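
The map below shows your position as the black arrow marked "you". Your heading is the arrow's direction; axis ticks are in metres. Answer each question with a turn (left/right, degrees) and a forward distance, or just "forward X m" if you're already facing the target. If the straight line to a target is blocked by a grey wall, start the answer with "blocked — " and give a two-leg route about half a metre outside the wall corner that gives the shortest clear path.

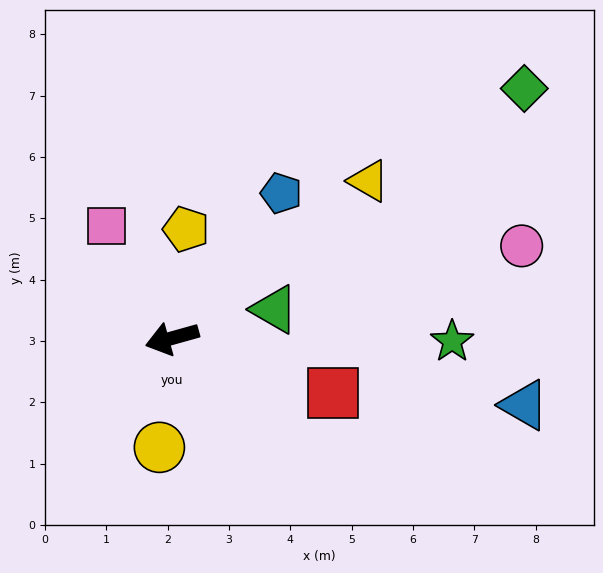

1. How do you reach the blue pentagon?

turn right 143°, forward 3.0 m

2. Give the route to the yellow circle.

turn left 68°, forward 1.8 m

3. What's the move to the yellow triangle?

turn right 157°, forward 4.1 m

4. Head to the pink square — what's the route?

turn right 75°, forward 2.1 m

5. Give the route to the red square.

turn left 146°, forward 2.8 m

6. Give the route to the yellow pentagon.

turn right 113°, forward 1.8 m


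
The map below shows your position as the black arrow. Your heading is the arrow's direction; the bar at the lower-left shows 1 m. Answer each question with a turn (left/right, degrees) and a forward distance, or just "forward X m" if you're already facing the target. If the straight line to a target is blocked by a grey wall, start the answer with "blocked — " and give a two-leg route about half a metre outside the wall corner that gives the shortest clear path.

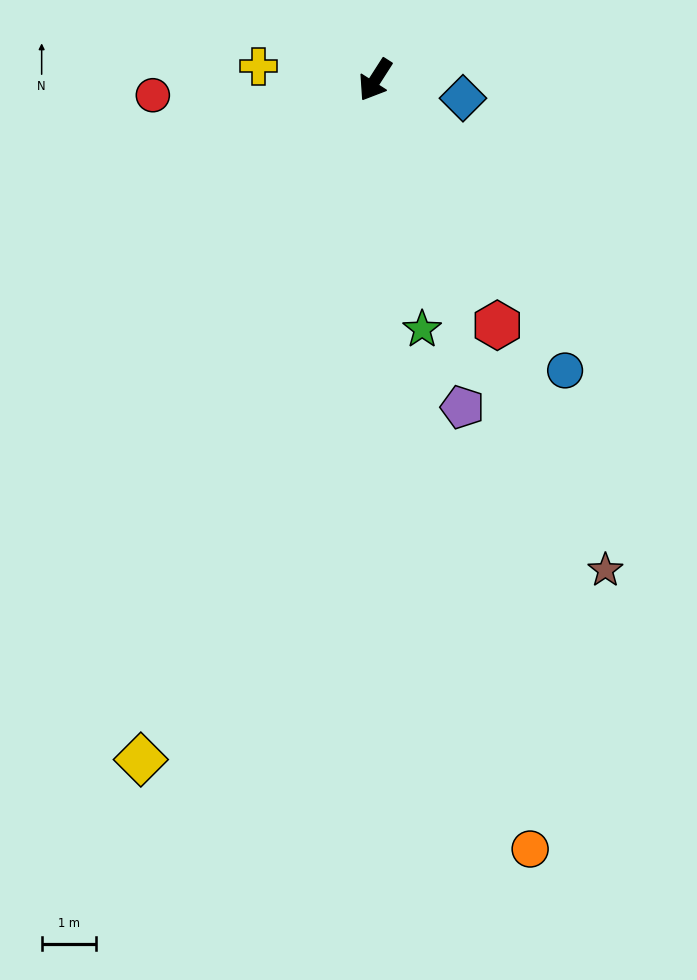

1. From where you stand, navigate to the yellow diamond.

turn left 14°, forward 13.3 m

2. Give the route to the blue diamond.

turn left 111°, forward 1.7 m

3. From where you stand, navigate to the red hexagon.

turn left 59°, forward 5.1 m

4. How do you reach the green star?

turn left 43°, forward 4.7 m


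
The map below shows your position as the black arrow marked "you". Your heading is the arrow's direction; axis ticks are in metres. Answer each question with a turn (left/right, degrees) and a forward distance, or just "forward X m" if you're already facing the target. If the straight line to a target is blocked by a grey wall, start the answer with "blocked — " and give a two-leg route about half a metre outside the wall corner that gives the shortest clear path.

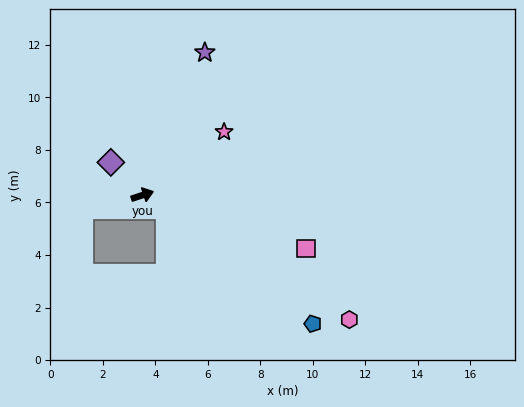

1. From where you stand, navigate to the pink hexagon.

turn right 49°, forward 9.2 m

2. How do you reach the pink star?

turn left 20°, forward 3.9 m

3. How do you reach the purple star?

turn left 48°, forward 5.9 m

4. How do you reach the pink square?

turn right 36°, forward 6.5 m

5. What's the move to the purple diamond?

turn left 116°, forward 1.7 m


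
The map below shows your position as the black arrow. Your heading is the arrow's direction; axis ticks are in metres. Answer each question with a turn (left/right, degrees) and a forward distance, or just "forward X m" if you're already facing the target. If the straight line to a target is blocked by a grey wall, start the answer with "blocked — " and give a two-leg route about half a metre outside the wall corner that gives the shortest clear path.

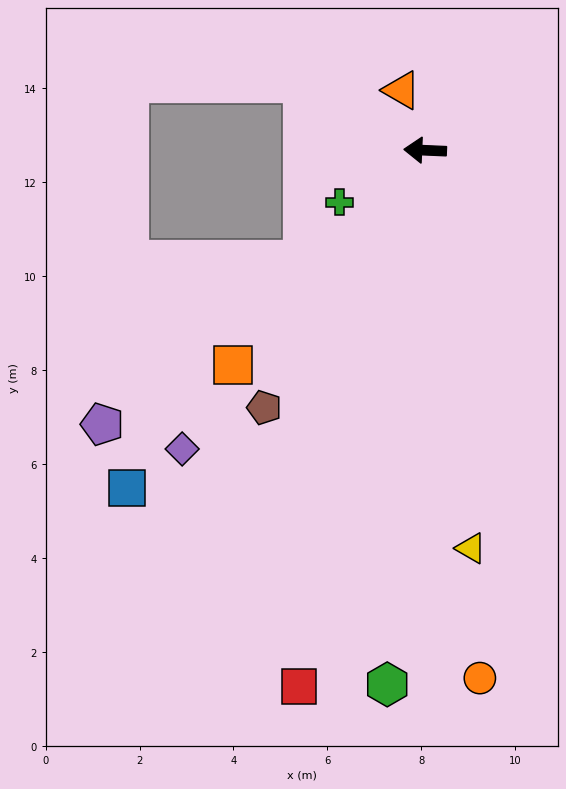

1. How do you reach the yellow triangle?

turn left 99°, forward 8.5 m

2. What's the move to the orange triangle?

turn right 66°, forward 1.4 m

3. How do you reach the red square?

turn left 79°, forward 11.7 m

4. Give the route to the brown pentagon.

turn left 60°, forward 6.5 m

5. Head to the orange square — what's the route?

turn left 51°, forward 6.1 m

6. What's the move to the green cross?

turn left 34°, forward 2.1 m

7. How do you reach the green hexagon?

turn left 88°, forward 11.4 m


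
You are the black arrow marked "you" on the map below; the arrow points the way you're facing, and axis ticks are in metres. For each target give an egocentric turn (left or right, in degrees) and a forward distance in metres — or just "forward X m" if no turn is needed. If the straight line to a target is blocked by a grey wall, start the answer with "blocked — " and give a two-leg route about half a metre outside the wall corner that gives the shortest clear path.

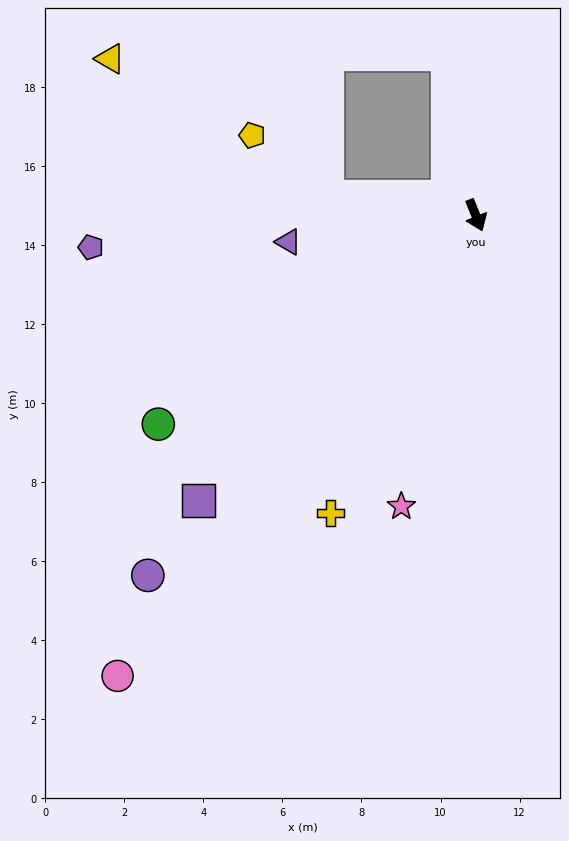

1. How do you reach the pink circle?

turn right 60°, forward 14.8 m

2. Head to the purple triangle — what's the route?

turn right 104°, forward 4.8 m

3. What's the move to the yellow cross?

turn right 48°, forward 8.4 m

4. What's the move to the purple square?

turn right 66°, forward 10.1 m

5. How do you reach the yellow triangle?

blocked — turn left 168°, forward 4.1 m, then turn left 81°, forward 8.5 m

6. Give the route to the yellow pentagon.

blocked — turn right 119°, forward 3.8 m, then turn right 32°, forward 2.5 m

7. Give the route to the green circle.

turn right 79°, forward 9.6 m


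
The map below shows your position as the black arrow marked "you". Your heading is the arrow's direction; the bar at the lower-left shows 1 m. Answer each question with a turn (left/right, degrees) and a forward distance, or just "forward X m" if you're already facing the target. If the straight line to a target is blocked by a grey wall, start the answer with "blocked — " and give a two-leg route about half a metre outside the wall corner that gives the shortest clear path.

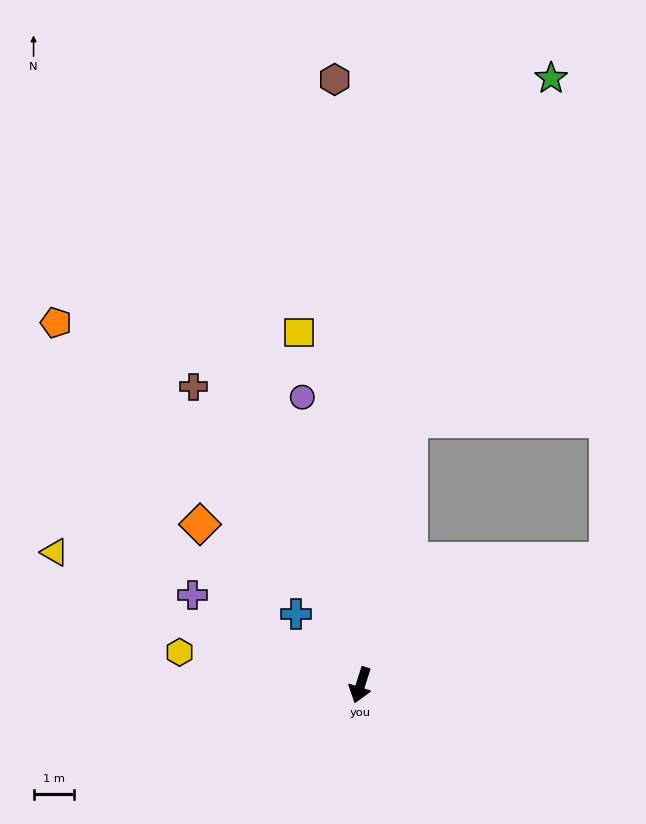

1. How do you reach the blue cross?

turn right 120°, forward 2.4 m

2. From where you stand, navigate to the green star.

blocked — turn right 173°, forward 6.6 m, then turn right 12°, forward 9.1 m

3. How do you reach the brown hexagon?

turn right 160°, forward 14.9 m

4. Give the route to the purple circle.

turn right 151°, forward 7.2 m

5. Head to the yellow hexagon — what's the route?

turn right 83°, forward 4.5 m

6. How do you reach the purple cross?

turn right 100°, forward 4.7 m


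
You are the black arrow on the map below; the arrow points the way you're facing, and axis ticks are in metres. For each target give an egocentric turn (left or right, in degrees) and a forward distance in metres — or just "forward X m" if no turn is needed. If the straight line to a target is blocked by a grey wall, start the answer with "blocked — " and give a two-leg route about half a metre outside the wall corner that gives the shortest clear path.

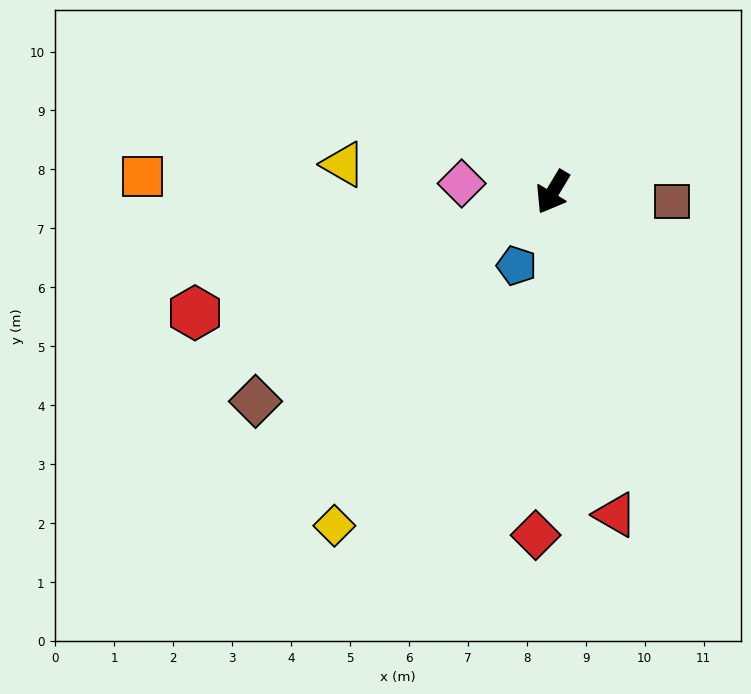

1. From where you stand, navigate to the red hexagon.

turn right 40°, forward 6.4 m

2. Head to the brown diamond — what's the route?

turn right 24°, forward 6.2 m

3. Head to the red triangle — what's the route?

turn left 42°, forward 5.6 m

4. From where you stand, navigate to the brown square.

turn left 116°, forward 2.0 m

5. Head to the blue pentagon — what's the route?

turn left 5°, forward 1.4 m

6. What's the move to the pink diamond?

turn right 64°, forward 1.6 m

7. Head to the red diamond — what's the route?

turn left 28°, forward 5.8 m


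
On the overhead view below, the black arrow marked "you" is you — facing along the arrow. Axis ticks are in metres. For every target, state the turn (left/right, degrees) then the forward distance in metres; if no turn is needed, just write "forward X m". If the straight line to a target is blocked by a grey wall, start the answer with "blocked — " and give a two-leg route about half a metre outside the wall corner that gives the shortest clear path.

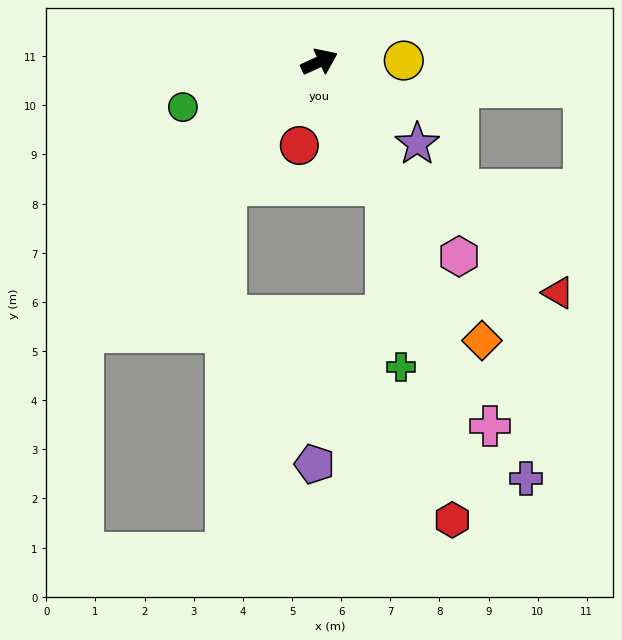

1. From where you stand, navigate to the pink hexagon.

turn right 79°, forward 4.9 m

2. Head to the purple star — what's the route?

turn right 65°, forward 2.6 m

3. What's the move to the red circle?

turn right 128°, forward 1.8 m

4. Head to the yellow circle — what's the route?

turn right 24°, forward 1.7 m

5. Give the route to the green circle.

turn left 174°, forward 2.9 m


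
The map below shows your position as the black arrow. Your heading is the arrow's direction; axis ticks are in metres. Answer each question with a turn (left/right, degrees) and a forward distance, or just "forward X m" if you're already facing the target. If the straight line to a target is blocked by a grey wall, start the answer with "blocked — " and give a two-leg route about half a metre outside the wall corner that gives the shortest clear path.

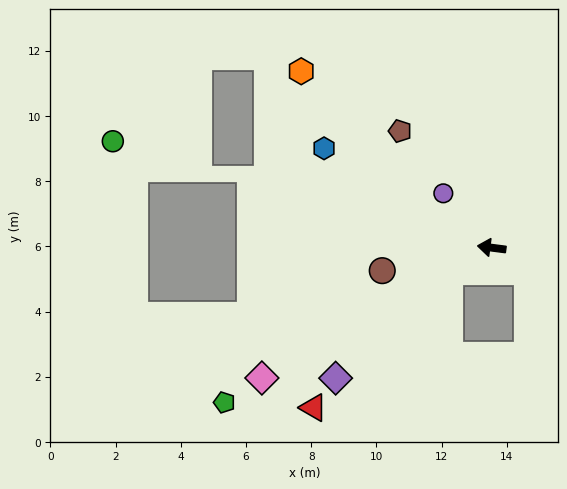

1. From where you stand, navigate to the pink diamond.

turn left 37°, forward 8.1 m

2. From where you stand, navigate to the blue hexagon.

turn right 23°, forward 6.0 m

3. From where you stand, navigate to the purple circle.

turn right 41°, forward 2.2 m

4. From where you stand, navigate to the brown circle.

turn left 19°, forward 3.4 m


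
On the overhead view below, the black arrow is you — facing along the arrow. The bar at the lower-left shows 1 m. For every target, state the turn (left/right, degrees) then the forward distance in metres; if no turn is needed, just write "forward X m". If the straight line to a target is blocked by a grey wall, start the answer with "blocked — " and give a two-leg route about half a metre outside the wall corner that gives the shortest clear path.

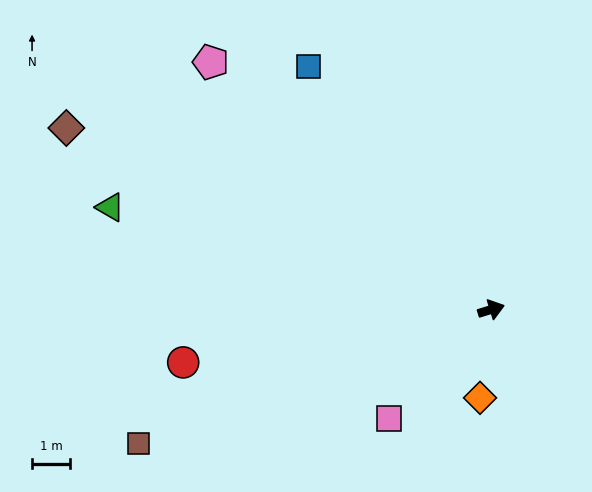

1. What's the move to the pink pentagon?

turn left 122°, forward 9.9 m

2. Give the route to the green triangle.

turn left 148°, forward 10.5 m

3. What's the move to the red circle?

turn left 173°, forward 8.3 m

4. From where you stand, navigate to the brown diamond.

turn left 140°, forward 12.2 m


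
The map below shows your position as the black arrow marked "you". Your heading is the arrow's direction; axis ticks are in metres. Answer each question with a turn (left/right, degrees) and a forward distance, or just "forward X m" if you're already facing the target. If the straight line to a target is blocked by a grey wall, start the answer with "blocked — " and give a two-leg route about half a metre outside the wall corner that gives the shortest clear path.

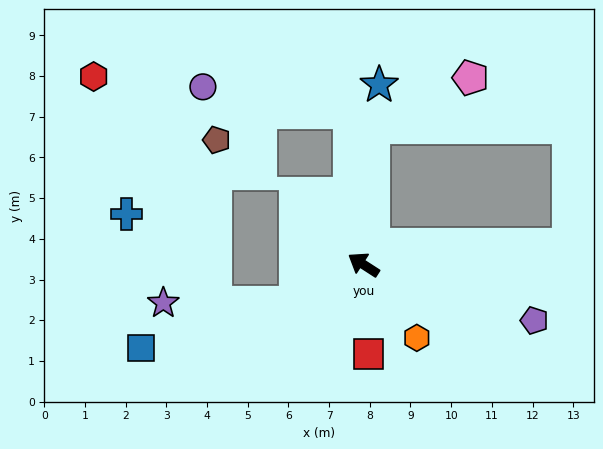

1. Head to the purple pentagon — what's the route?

turn right 165°, forward 4.4 m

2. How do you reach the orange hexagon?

turn left 159°, forward 2.2 m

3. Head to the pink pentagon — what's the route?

blocked — turn right 61°, forward 3.4 m, then turn right 59°, forward 2.7 m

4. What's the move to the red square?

turn left 126°, forward 2.2 m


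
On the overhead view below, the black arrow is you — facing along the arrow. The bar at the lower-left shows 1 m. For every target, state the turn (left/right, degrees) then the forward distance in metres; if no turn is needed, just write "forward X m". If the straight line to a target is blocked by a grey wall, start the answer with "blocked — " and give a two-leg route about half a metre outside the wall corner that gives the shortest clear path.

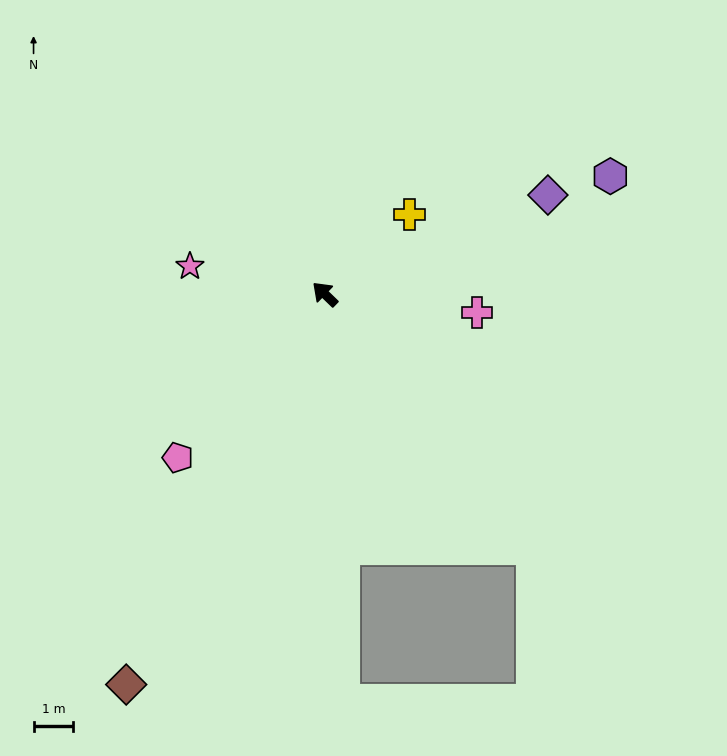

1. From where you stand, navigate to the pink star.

turn left 32°, forward 3.5 m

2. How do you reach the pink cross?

turn right 143°, forward 3.9 m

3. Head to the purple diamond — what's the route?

turn right 112°, forward 6.2 m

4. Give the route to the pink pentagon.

turn left 92°, forward 5.6 m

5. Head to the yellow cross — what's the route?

turn right 93°, forward 2.9 m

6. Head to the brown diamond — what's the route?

turn left 107°, forward 11.1 m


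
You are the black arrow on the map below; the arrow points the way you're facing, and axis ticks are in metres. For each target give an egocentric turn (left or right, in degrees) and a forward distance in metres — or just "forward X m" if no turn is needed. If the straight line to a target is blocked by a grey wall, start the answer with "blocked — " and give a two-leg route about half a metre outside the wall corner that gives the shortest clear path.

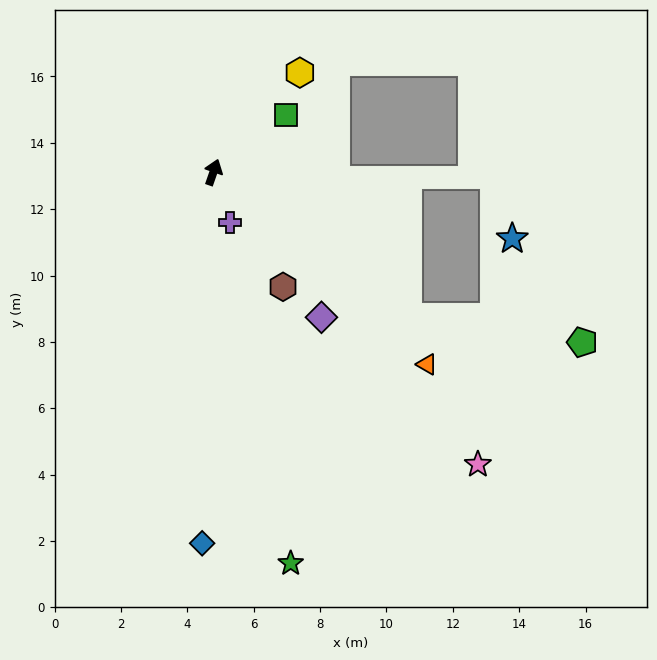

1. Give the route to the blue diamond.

turn right 163°, forward 11.2 m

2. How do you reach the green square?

turn right 33°, forward 2.8 m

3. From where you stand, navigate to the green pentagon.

blocked — turn right 107°, forward 7.3 m, then turn left 28°, forward 5.3 m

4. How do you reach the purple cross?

turn right 142°, forward 1.6 m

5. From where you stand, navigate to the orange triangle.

turn right 113°, forward 8.7 m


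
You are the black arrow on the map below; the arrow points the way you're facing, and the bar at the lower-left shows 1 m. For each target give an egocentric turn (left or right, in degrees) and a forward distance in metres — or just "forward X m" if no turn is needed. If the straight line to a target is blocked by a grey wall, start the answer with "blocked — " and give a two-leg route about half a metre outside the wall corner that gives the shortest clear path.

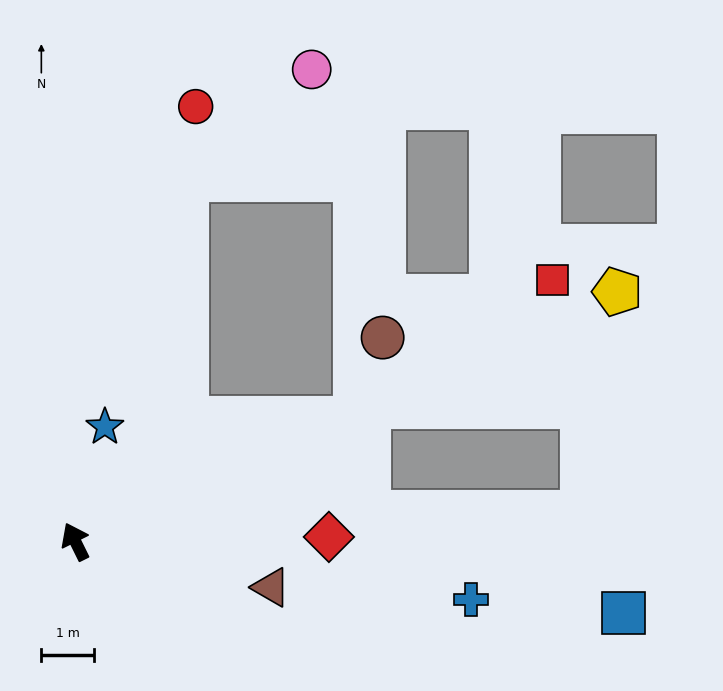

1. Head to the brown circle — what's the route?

blocked — turn right 93°, forward 5.8 m, then turn left 48°, forward 1.6 m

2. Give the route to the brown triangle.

turn right 129°, forward 3.8 m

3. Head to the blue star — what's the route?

turn right 41°, forward 2.3 m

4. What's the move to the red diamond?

turn right 115°, forward 4.8 m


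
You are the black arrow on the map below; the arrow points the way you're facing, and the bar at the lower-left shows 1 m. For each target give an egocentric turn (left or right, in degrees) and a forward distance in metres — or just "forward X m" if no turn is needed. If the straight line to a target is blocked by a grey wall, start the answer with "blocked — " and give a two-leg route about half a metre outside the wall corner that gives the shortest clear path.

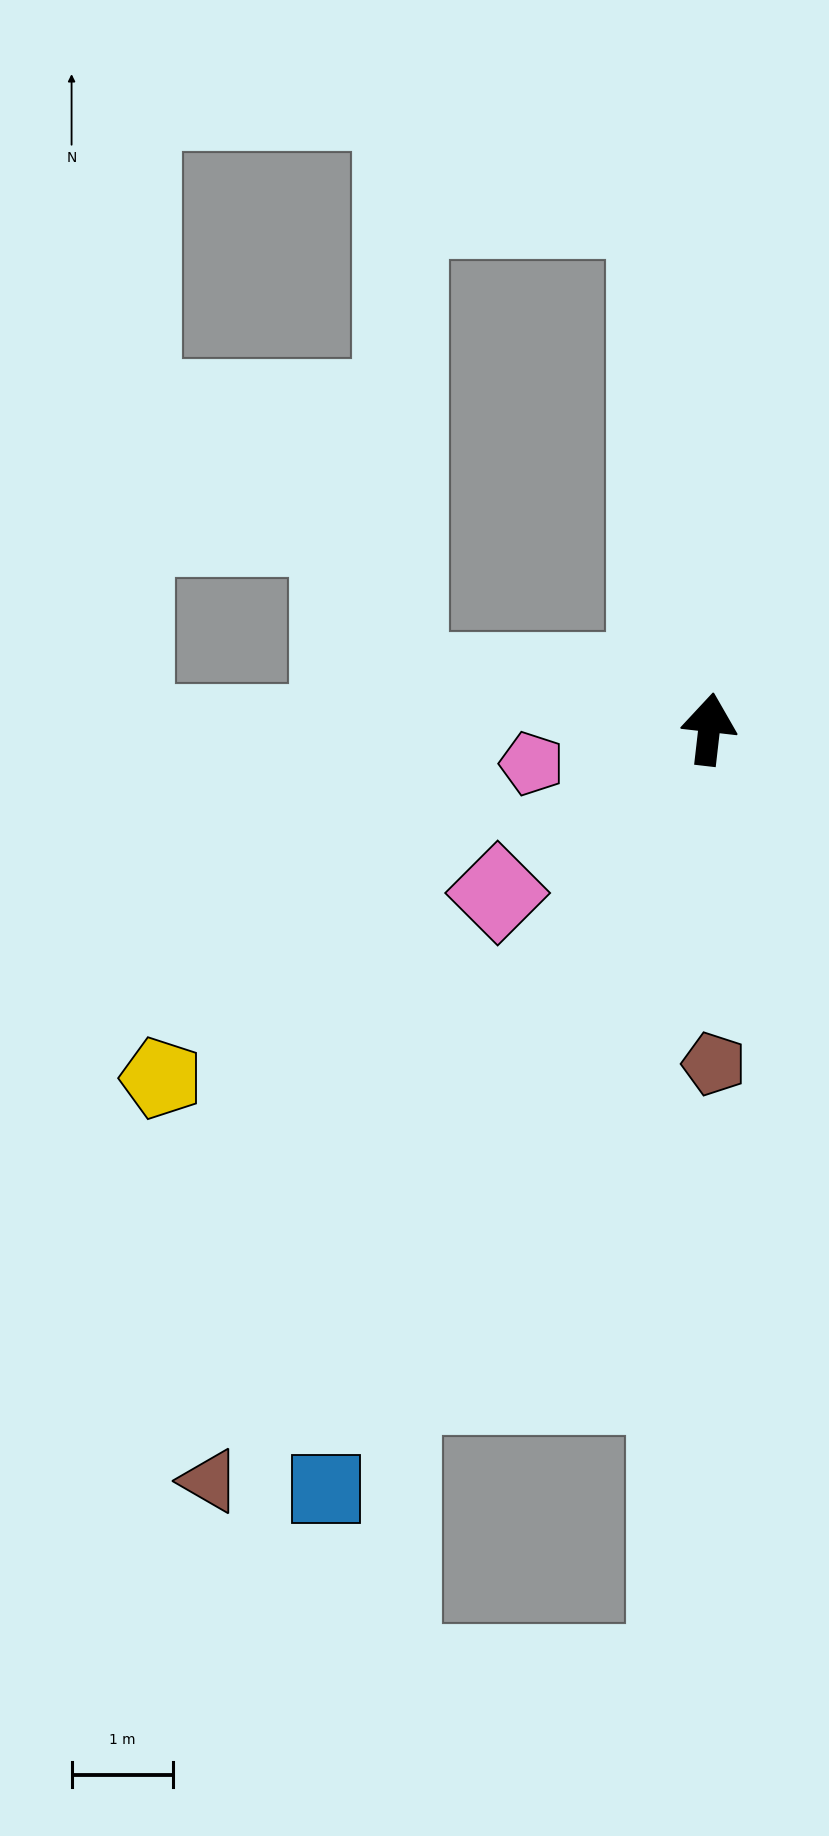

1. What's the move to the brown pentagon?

turn right 173°, forward 3.3 m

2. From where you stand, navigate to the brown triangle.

turn left 153°, forward 8.9 m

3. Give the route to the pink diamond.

turn left 134°, forward 2.7 m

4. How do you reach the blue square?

turn left 160°, forward 8.4 m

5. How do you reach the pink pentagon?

turn left 108°, forward 1.8 m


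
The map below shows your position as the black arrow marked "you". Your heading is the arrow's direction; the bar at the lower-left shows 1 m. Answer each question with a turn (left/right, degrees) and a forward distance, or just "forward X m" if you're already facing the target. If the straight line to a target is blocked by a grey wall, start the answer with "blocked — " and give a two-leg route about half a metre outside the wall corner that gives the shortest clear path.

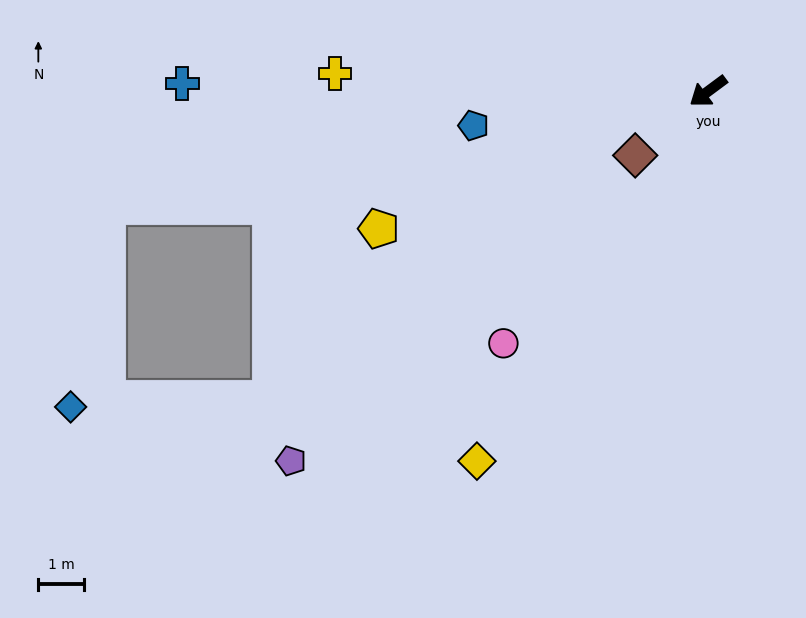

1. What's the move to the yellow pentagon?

turn right 14°, forward 7.9 m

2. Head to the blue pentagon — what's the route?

turn right 28°, forward 5.2 m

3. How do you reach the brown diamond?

turn left 5°, forward 2.1 m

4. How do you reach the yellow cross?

turn right 39°, forward 8.2 m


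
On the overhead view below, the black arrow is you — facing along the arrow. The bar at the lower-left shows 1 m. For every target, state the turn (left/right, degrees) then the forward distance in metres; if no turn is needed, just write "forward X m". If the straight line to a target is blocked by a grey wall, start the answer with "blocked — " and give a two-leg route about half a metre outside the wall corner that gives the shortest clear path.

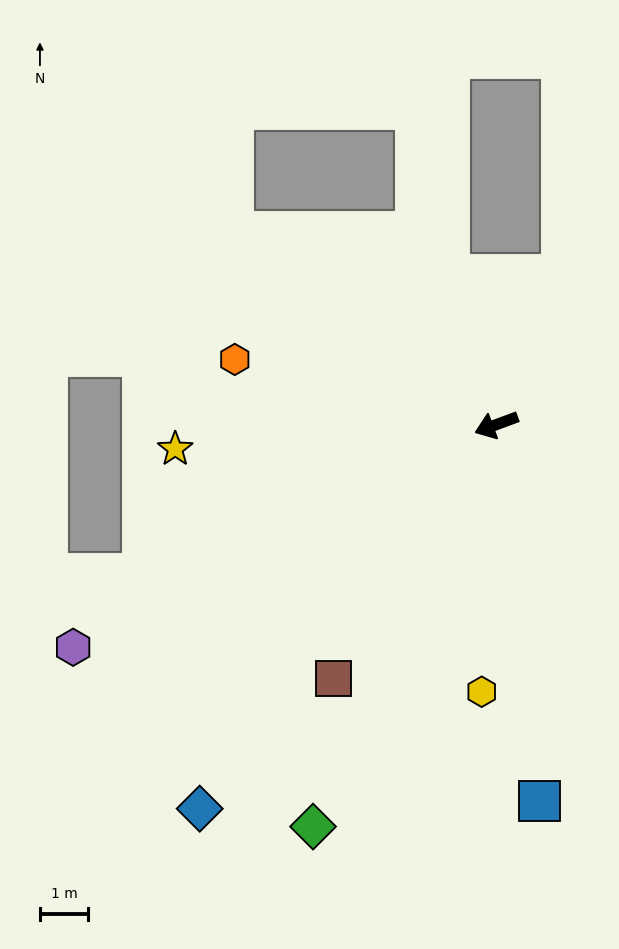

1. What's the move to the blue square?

turn left 76°, forward 7.9 m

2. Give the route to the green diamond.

turn left 45°, forward 9.2 m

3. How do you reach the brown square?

turn left 37°, forward 6.3 m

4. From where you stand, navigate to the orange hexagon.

turn right 34°, forward 5.6 m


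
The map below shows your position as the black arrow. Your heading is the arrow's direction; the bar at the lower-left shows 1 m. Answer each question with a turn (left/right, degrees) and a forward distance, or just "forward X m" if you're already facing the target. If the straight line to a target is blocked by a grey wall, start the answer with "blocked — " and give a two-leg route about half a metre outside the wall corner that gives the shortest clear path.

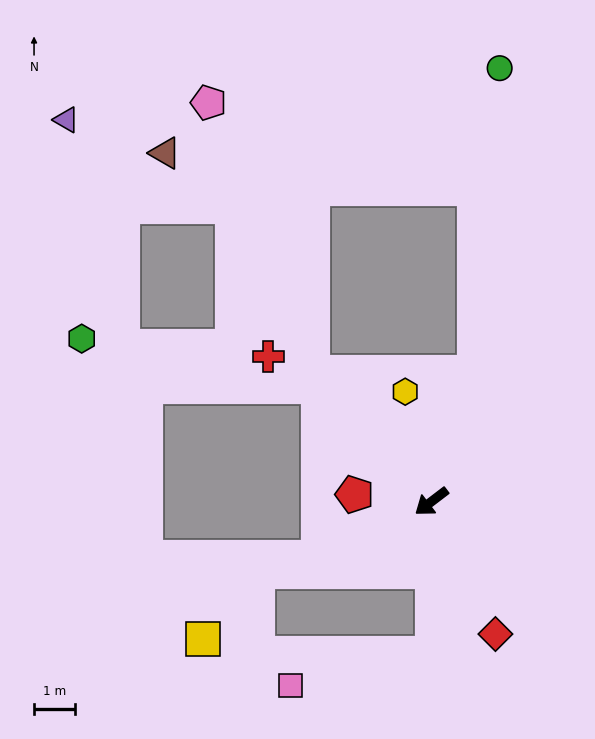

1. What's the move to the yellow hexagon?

turn right 114°, forward 2.8 m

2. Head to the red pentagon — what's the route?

turn right 43°, forward 1.9 m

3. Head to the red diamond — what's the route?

turn left 78°, forward 3.6 m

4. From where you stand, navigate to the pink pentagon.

blocked — turn right 85°, forward 4.3 m, then turn right 21°, forward 7.1 m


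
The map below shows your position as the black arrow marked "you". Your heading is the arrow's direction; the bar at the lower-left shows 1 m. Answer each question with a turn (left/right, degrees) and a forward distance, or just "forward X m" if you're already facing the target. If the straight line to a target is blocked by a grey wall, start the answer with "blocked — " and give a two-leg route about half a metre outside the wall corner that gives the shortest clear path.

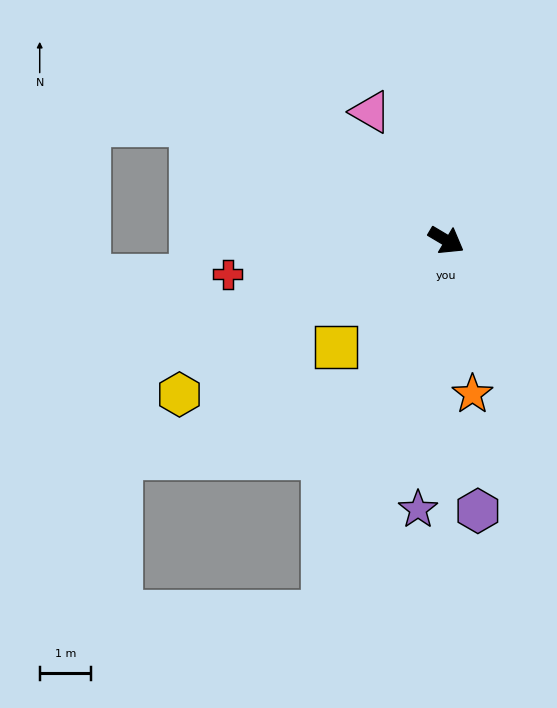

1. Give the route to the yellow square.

turn right 105°, forward 3.0 m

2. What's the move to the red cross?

turn right 141°, forward 4.3 m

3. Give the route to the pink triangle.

turn left 151°, forward 2.9 m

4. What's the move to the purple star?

turn right 65°, forward 5.3 m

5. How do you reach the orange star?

turn right 50°, forward 3.0 m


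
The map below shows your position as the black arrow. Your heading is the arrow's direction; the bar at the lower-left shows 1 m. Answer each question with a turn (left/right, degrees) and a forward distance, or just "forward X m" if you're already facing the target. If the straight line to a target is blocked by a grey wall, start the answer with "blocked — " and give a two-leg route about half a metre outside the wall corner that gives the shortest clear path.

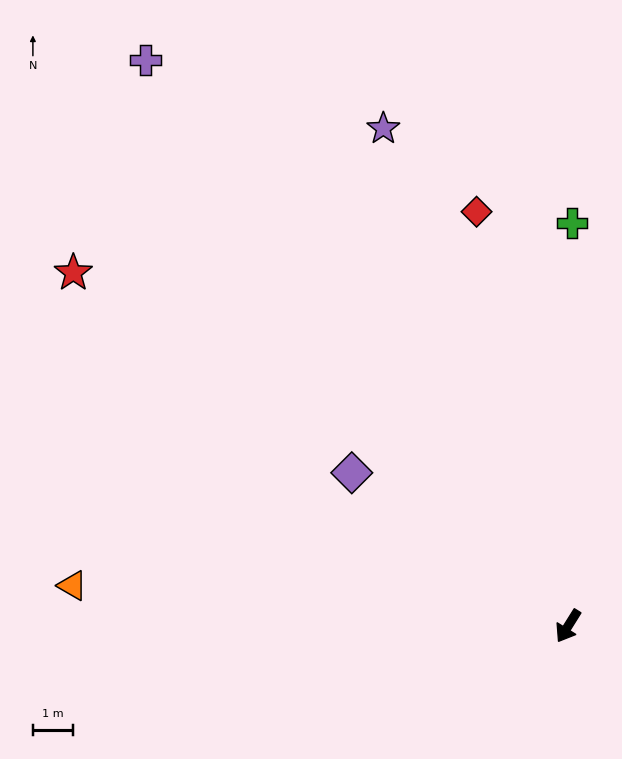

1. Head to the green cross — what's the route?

turn right 149°, forward 10.1 m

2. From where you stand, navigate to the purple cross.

turn right 111°, forward 17.7 m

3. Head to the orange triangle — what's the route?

turn right 63°, forward 12.5 m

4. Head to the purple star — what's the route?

turn right 128°, forward 13.3 m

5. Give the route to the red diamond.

turn right 136°, forward 10.6 m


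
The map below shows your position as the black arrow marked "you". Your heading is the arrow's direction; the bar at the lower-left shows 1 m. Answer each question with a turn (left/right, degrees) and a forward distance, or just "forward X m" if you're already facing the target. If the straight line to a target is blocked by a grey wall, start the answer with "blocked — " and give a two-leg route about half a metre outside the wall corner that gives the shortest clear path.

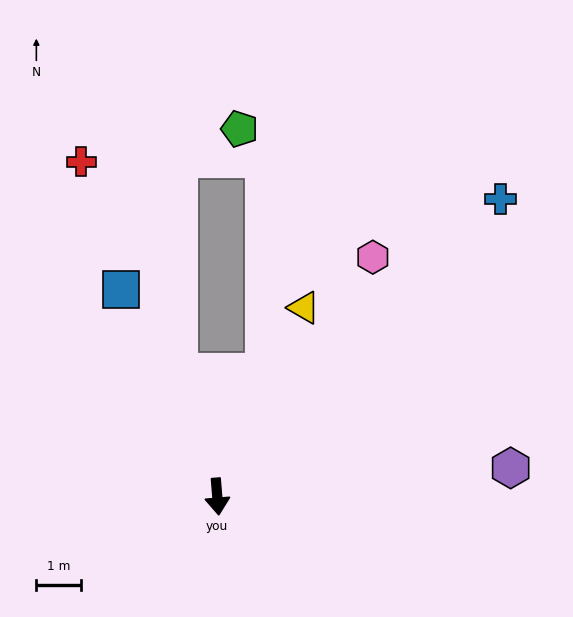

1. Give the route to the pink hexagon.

turn left 142°, forward 6.4 m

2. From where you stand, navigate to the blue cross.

turn left 132°, forward 9.2 m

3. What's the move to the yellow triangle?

turn left 151°, forward 4.7 m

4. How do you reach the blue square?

turn right 160°, forward 5.1 m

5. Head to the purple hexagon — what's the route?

turn left 91°, forward 6.6 m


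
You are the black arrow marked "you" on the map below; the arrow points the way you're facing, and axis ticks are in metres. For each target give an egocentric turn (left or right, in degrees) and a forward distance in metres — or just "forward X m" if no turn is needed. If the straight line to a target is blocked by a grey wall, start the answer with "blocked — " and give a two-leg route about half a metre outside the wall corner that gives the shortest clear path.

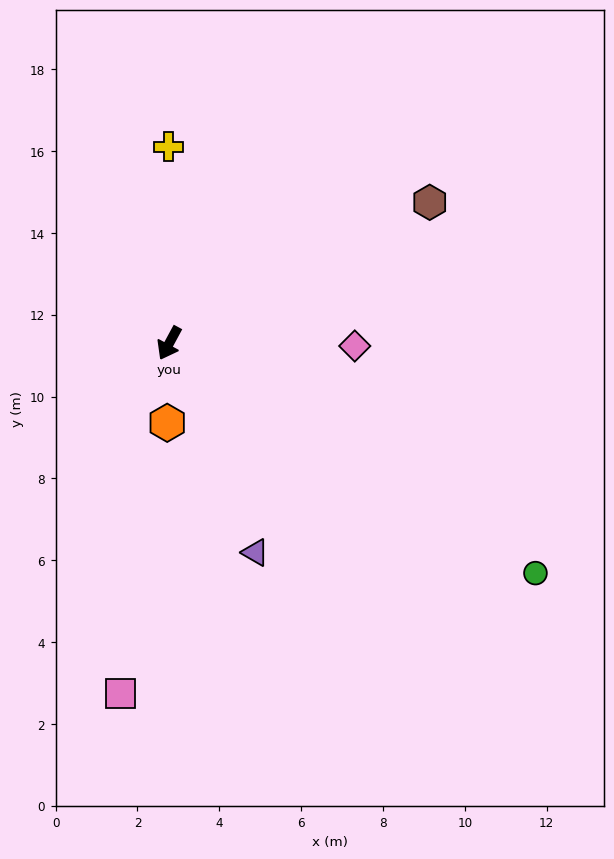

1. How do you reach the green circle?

turn left 86°, forward 10.6 m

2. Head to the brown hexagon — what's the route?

turn left 147°, forward 7.2 m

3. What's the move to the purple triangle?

turn left 51°, forward 5.5 m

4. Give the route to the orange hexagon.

turn left 27°, forward 1.9 m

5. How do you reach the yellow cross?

turn right 151°, forward 4.8 m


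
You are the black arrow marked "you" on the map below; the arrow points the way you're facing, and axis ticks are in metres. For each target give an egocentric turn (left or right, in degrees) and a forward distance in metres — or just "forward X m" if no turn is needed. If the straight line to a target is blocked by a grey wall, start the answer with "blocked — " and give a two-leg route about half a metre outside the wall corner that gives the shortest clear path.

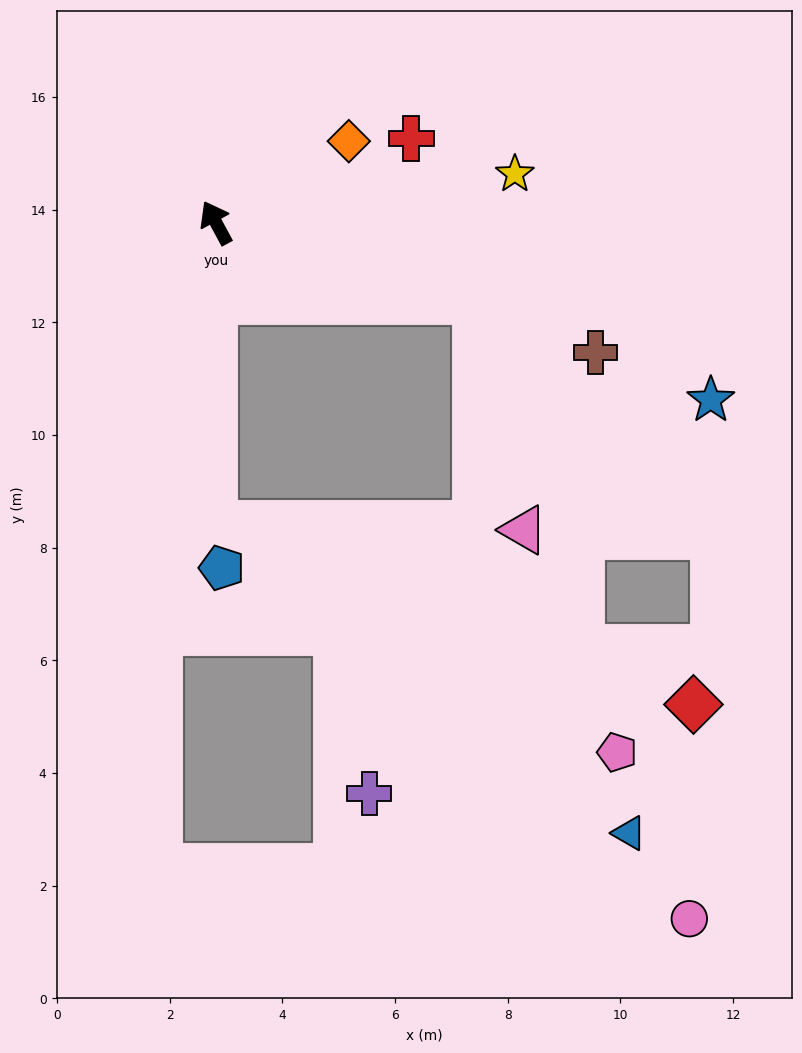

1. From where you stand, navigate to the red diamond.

blocked — turn left 151°, forward 5.4 m, then turn left 70°, forward 9.1 m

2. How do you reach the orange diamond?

turn right 87°, forward 2.8 m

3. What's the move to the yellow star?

turn right 109°, forward 5.4 m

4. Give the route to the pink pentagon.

blocked — turn left 151°, forward 5.4 m, then turn left 61°, forward 8.2 m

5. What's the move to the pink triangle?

blocked — turn right 135°, forward 4.8 m, then turn right 62°, forward 4.2 m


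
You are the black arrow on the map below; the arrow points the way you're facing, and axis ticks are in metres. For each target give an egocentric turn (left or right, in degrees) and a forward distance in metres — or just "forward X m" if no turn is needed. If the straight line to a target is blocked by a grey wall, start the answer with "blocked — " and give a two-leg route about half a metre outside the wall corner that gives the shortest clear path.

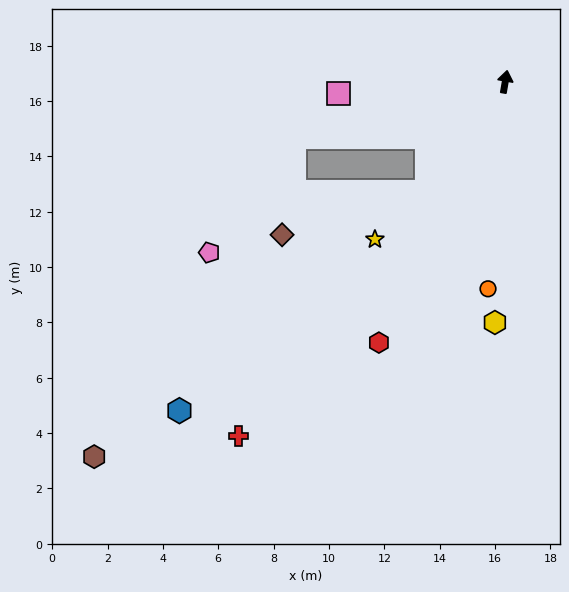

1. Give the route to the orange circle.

turn right 175°, forward 7.5 m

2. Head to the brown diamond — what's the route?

blocked — turn left 154°, forward 4.9 m, then turn right 37°, forward 5.5 m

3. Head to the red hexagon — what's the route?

turn left 164°, forward 10.5 m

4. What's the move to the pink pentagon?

blocked — turn left 115°, forward 7.9 m, then turn left 38°, forward 5.2 m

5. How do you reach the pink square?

turn left 104°, forward 6.0 m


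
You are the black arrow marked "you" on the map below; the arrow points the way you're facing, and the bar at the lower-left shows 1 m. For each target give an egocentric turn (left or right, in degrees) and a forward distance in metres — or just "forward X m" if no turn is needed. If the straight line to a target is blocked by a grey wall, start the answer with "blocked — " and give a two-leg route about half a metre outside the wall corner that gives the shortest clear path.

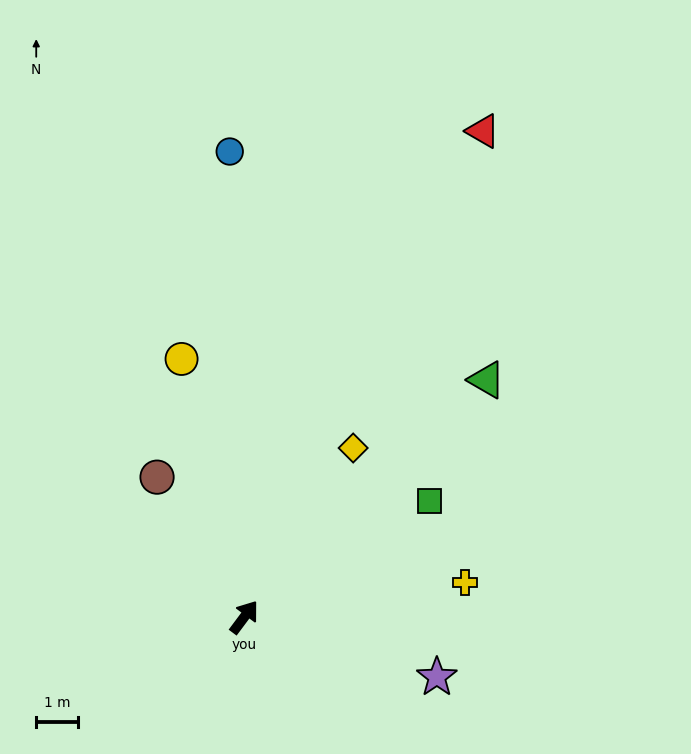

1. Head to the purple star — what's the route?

turn right 71°, forward 4.8 m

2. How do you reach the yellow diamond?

turn left 4°, forward 4.8 m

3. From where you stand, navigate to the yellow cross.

turn right 44°, forward 5.3 m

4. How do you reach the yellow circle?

turn left 50°, forward 6.3 m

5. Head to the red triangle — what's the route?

turn left 11°, forward 12.9 m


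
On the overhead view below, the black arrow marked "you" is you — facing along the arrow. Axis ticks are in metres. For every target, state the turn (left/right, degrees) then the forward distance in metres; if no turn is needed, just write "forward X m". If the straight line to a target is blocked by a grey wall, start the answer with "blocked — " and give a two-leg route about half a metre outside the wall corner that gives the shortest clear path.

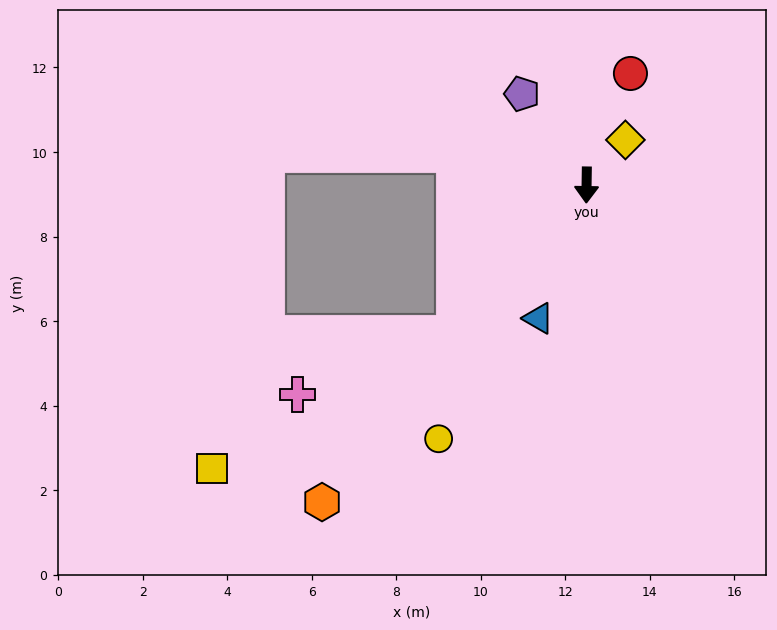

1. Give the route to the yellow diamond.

turn left 140°, forward 1.4 m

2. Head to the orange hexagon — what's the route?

turn right 39°, forward 9.8 m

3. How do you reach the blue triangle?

turn right 19°, forward 3.4 m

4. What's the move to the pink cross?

blocked — turn right 41°, forward 4.7 m, then turn right 27°, forward 4.0 m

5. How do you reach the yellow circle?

turn right 29°, forward 6.9 m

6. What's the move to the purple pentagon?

turn right 144°, forward 2.6 m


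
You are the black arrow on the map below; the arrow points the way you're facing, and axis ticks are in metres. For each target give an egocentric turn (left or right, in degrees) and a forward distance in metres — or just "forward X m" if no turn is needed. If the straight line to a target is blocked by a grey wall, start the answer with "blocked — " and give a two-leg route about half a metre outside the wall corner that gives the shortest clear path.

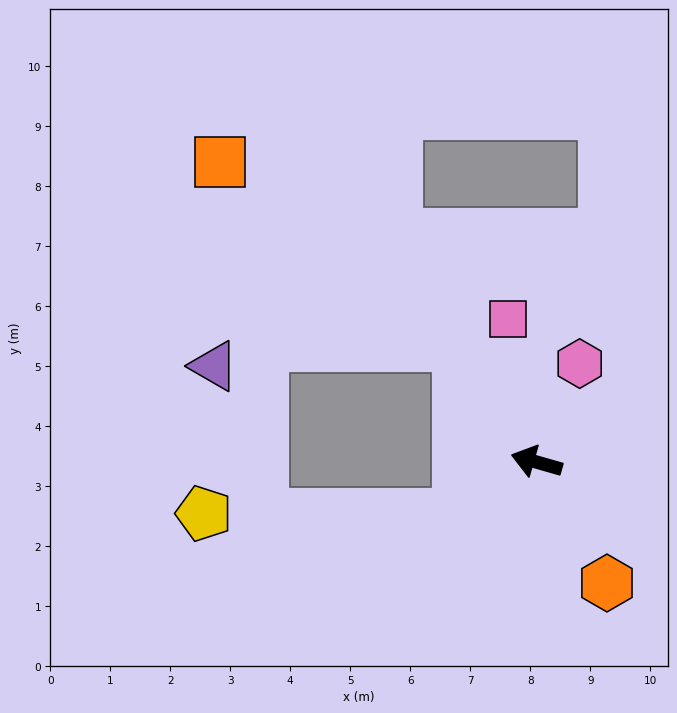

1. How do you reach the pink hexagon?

turn right 98°, forward 1.8 m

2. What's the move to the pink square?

turn right 63°, forward 2.4 m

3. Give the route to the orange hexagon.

turn left 136°, forward 2.3 m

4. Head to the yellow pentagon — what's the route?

blocked — turn left 49°, forward 1.6 m, then turn right 33°, forward 4.2 m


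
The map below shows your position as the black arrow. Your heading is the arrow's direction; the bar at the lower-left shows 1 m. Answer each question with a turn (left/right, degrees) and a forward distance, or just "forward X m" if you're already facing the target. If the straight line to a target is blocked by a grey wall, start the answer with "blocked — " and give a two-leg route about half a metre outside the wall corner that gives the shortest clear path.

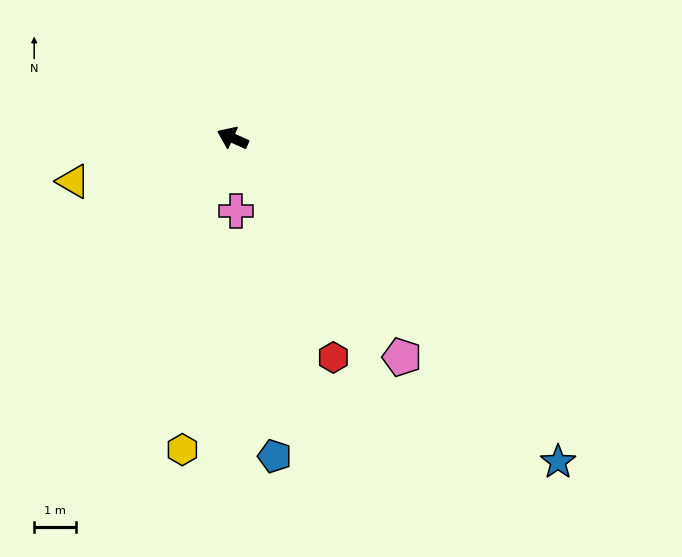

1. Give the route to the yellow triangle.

turn left 39°, forward 3.9 m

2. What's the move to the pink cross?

turn left 117°, forward 1.7 m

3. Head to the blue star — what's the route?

turn left 159°, forward 11.0 m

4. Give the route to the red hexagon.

turn left 139°, forward 5.8 m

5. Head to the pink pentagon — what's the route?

turn left 152°, forward 6.6 m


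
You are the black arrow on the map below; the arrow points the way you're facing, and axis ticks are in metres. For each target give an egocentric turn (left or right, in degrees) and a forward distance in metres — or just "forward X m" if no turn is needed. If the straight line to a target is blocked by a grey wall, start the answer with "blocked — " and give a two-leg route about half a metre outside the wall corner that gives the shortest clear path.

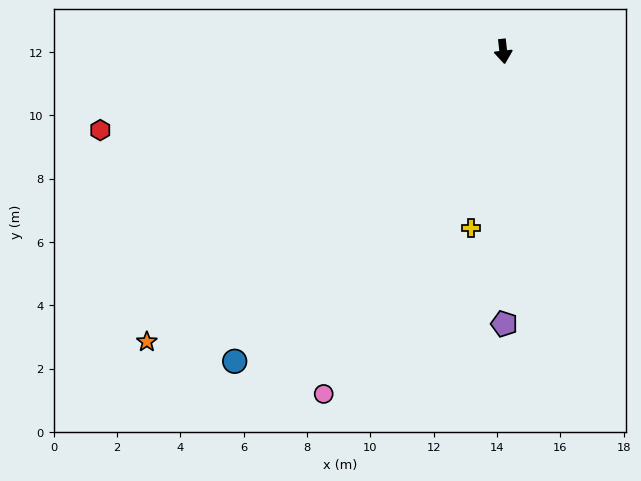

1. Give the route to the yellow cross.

turn right 17°, forward 5.7 m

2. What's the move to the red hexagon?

turn right 85°, forward 13.0 m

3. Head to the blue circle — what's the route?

turn right 47°, forward 12.9 m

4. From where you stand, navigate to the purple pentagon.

turn right 6°, forward 8.6 m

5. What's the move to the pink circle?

turn right 34°, forward 12.2 m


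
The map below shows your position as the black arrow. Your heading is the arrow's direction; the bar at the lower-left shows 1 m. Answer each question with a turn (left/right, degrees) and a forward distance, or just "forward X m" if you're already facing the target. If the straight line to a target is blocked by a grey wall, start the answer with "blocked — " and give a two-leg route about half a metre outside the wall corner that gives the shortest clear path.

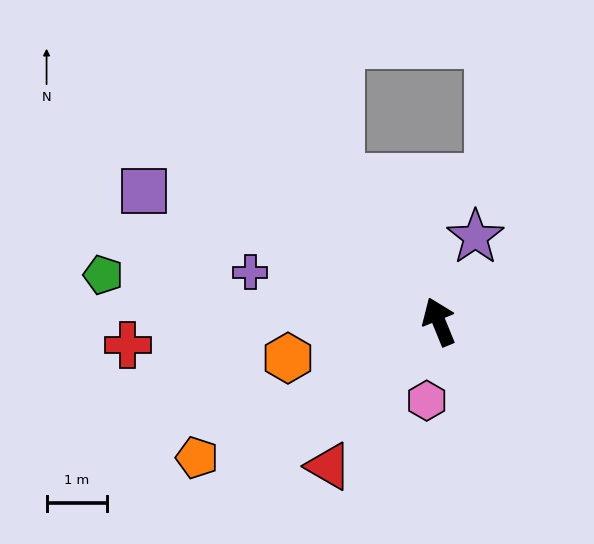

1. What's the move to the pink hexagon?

turn left 149°, forward 1.3 m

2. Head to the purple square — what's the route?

turn left 44°, forward 5.3 m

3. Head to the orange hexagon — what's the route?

turn left 81°, forward 2.6 m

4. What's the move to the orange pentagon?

turn left 97°, forward 4.6 m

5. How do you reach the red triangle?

turn left 121°, forward 3.0 m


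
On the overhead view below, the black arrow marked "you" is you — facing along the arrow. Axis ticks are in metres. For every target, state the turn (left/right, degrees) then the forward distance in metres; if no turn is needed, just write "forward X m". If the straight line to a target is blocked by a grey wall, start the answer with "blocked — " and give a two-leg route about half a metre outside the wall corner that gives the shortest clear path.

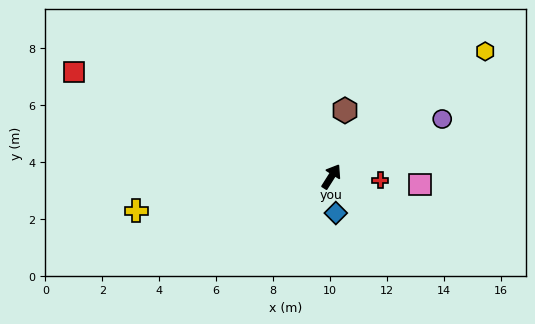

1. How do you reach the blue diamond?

turn right 141°, forward 1.3 m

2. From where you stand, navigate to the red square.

turn left 100°, forward 9.8 m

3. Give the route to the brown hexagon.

turn left 21°, forward 2.4 m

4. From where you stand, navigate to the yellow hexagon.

turn right 19°, forward 7.0 m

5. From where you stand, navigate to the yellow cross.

turn left 132°, forward 7.0 m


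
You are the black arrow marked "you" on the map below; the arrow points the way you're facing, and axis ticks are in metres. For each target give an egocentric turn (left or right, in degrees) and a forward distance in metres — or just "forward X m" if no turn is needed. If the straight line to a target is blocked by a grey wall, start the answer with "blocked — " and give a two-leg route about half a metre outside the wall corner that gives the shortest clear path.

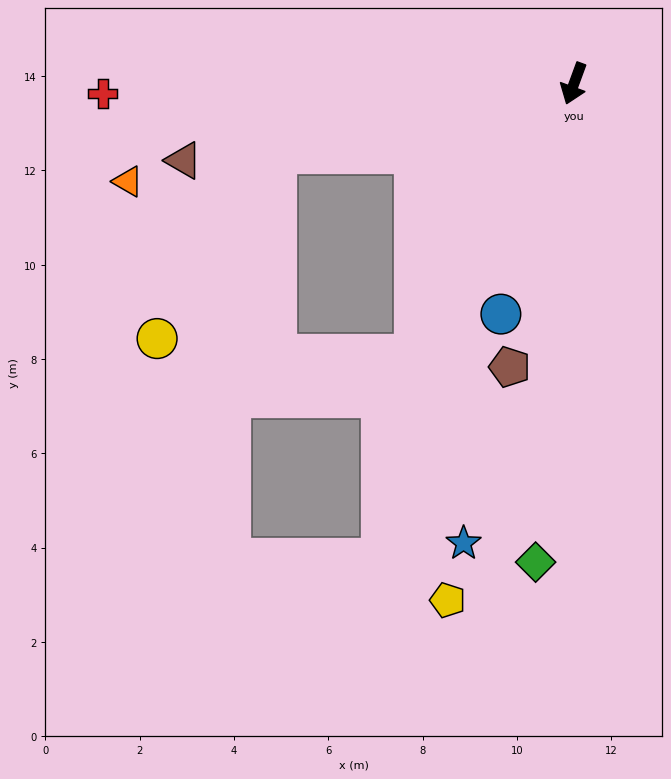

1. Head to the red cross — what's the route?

turn right 69°, forward 10.0 m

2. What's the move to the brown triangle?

turn right 59°, forward 8.4 m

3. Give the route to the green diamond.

turn left 16°, forward 10.2 m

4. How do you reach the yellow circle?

blocked — turn right 57°, forward 6.5 m, then turn left 44°, forward 4.7 m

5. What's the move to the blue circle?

turn left 3°, forward 5.1 m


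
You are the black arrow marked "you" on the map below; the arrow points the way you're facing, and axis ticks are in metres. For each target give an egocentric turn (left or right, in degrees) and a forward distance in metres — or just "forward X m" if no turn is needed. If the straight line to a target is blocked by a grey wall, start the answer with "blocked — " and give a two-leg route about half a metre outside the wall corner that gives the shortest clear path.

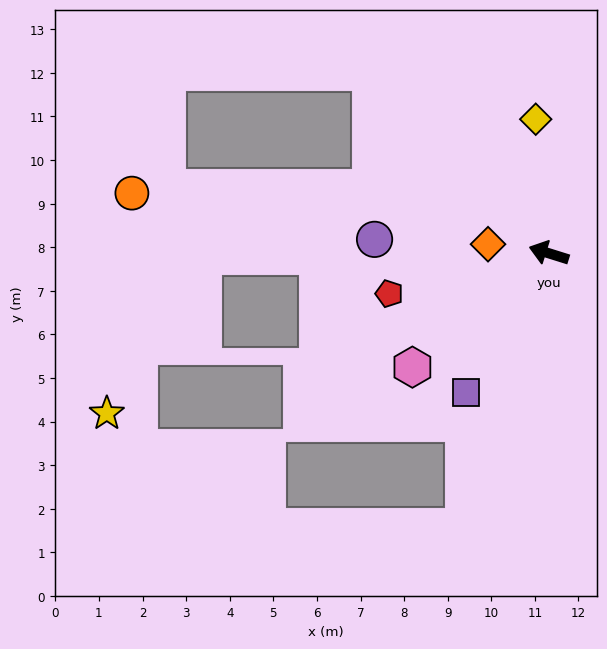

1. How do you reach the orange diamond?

turn left 9°, forward 1.4 m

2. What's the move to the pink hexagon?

turn left 57°, forward 4.1 m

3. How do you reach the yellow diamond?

turn right 67°, forward 3.1 m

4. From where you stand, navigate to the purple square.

turn left 77°, forward 3.7 m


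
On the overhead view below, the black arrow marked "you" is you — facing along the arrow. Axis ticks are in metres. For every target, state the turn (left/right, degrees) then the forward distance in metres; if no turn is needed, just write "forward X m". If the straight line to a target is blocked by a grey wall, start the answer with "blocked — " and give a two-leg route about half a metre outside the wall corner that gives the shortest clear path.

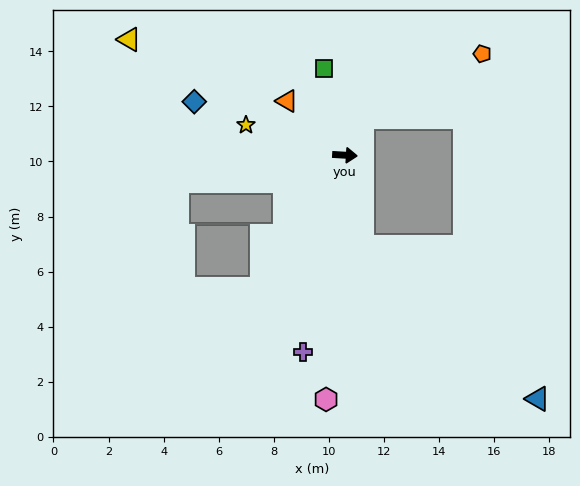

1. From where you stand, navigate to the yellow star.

turn left 166°, forward 3.8 m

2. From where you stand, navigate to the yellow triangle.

turn left 155°, forward 8.9 m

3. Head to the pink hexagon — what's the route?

turn right 91°, forward 8.9 m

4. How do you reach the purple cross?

turn right 99°, forward 7.3 m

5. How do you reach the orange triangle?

turn left 140°, forward 2.9 m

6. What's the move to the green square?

turn left 107°, forward 3.2 m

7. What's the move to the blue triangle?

blocked — turn right 76°, forward 3.4 m, then turn left 38°, forward 8.4 m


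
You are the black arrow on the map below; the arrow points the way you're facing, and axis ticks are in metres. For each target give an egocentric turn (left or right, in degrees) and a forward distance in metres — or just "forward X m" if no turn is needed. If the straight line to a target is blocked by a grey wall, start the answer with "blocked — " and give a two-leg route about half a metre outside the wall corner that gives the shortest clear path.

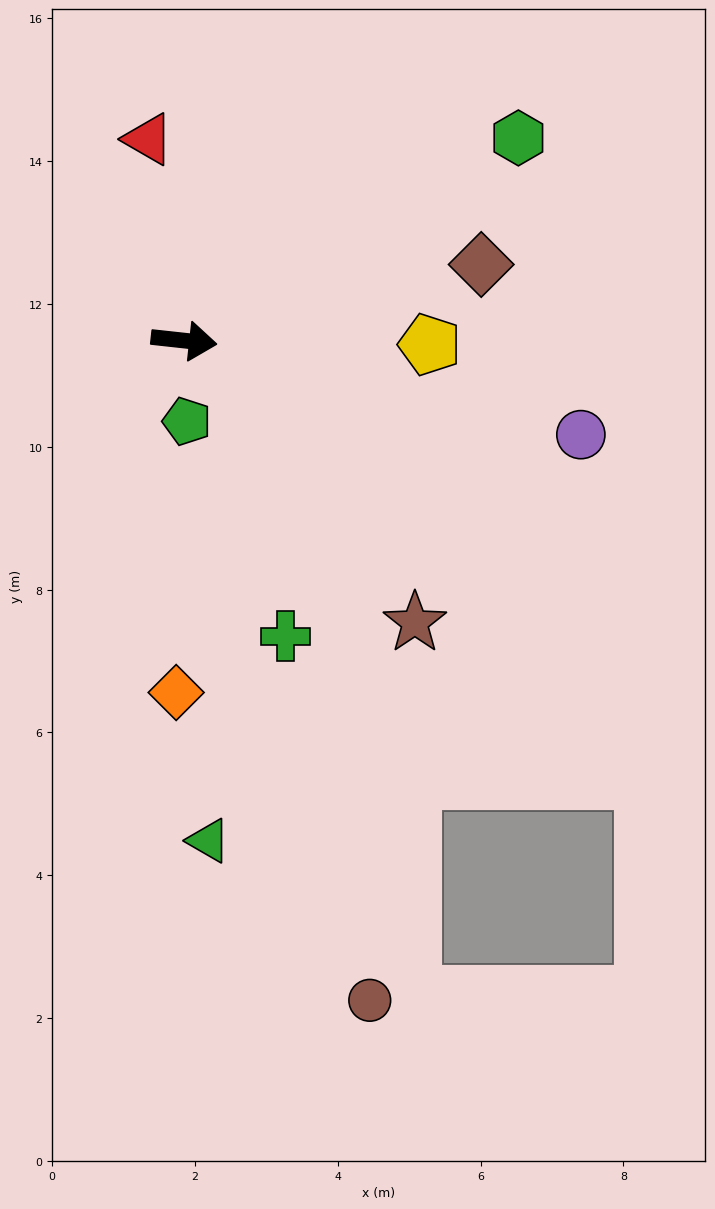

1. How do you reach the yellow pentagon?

turn left 5°, forward 3.4 m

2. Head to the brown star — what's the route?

turn right 44°, forward 5.1 m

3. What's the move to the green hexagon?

turn left 37°, forward 5.5 m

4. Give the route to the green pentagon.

turn right 82°, forward 1.1 m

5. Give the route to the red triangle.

turn left 106°, forward 2.9 m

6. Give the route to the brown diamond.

turn left 21°, forward 4.3 m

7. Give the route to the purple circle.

turn right 7°, forward 5.7 m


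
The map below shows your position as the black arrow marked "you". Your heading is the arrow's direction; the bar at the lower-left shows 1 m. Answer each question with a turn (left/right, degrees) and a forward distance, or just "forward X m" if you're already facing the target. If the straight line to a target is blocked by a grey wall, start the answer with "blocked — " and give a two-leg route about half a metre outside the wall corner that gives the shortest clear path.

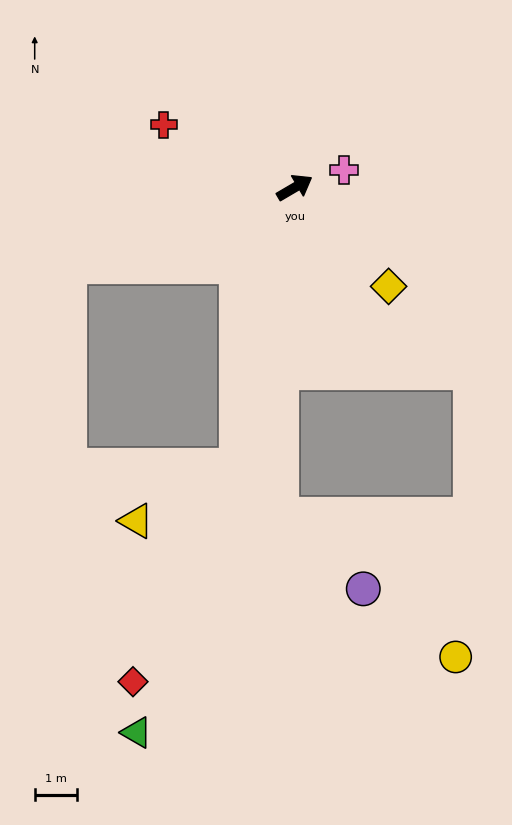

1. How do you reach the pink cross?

turn right 11°, forward 1.2 m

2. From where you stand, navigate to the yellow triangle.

blocked — turn right 132°, forward 6.7 m, then turn right 50°, forward 2.7 m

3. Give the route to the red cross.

turn left 124°, forward 3.4 m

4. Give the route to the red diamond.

blocked — turn right 132°, forward 6.7 m, then turn right 14°, forward 5.6 m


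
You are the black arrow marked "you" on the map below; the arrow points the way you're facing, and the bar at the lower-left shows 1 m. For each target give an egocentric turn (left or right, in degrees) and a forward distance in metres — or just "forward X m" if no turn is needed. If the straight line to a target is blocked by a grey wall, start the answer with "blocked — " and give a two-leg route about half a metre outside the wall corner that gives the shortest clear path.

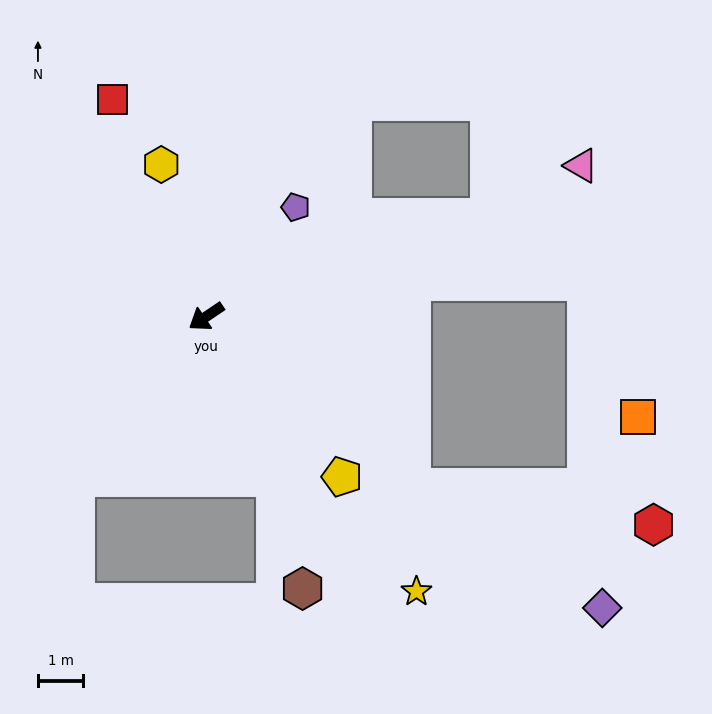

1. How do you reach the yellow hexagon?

turn right 108°, forward 3.5 m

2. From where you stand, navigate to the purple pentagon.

turn right 163°, forward 3.1 m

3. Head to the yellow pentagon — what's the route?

turn left 96°, forward 4.6 m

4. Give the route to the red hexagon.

blocked — turn left 106°, forward 5.9 m, then turn left 31°, forward 5.4 m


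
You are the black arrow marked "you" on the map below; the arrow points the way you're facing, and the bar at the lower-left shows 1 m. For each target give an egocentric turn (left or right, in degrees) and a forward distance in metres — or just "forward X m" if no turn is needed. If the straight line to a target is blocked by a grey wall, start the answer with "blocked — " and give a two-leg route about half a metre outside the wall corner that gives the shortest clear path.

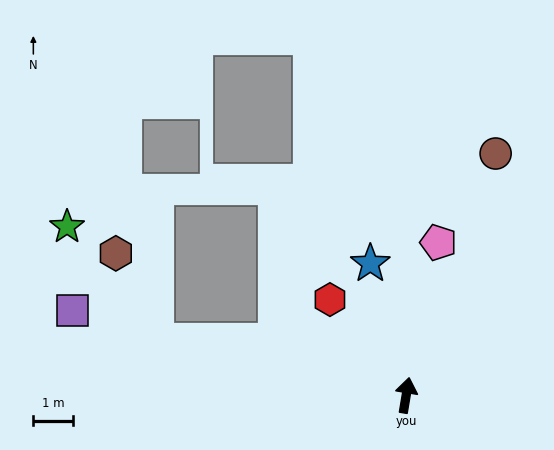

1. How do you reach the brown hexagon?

blocked — turn left 87°, forward 6.4 m, then turn right 52°, forward 2.4 m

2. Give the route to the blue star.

turn left 25°, forward 3.4 m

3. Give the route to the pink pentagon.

turn right 2°, forward 3.9 m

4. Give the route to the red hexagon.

turn left 48°, forward 3.1 m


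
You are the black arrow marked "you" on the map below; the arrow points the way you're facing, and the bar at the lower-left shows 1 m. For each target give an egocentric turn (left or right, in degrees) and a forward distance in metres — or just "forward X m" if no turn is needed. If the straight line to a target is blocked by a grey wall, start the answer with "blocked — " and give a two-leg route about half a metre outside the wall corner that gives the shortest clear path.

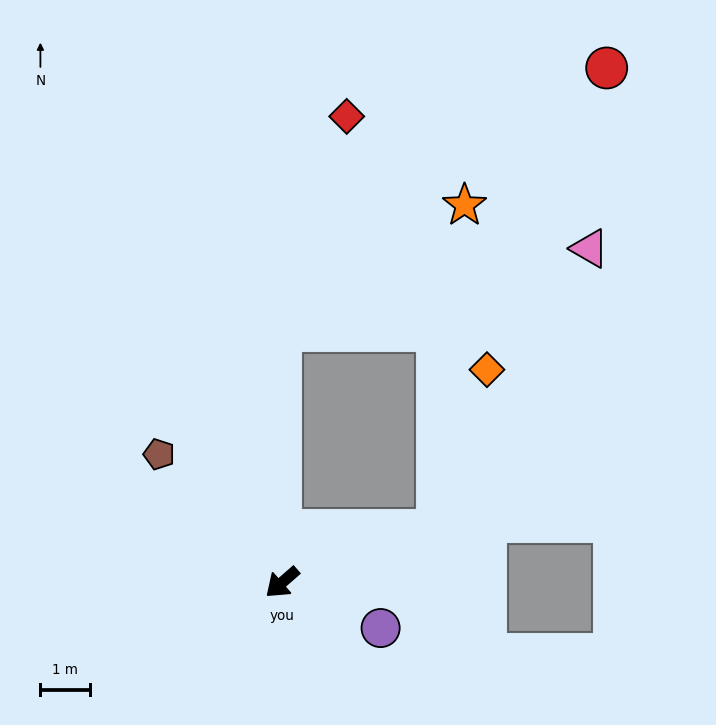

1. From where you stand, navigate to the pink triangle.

blocked — turn left 157°, forward 3.3 m, then turn left 44°, forward 6.5 m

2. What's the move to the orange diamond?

blocked — turn left 157°, forward 3.3 m, then turn left 55°, forward 3.4 m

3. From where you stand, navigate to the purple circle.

turn left 114°, forward 2.2 m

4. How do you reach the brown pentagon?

turn right 87°, forward 3.6 m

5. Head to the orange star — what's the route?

blocked — turn right 131°, forward 5.1 m, then turn right 56°, forward 4.5 m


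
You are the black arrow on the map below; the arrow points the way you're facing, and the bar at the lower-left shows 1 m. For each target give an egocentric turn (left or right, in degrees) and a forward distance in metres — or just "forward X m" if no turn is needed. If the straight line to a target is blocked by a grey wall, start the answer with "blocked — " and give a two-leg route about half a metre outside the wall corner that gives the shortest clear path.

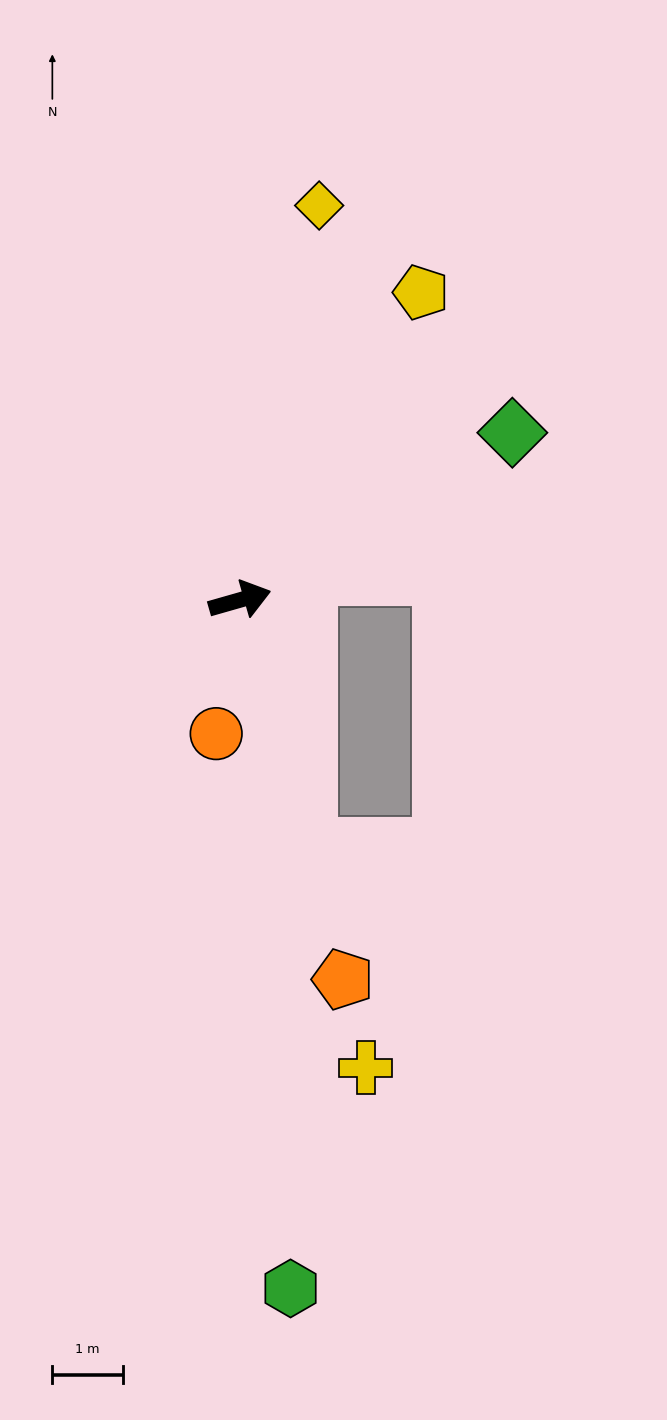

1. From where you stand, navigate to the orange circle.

turn right 116°, forward 1.9 m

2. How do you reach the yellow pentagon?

turn left 44°, forward 5.1 m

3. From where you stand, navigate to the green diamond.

turn left 16°, forward 4.6 m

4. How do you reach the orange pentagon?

turn right 91°, forward 5.6 m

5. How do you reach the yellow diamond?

turn left 63°, forward 5.7 m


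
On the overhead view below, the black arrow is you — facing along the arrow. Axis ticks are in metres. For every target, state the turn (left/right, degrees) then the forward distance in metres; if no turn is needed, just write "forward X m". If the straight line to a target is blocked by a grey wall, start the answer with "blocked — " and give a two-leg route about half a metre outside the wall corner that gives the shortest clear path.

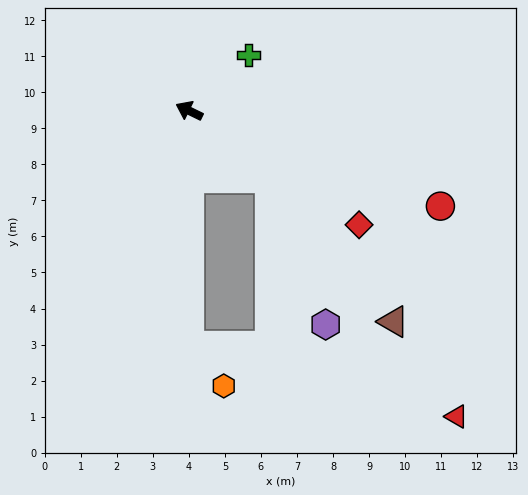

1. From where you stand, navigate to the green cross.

turn right 111°, forward 2.3 m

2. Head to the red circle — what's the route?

turn right 175°, forward 7.5 m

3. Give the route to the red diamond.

turn left 172°, forward 5.7 m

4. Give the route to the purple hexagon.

blocked — turn left 167°, forward 2.9 m, then turn right 30°, forward 4.4 m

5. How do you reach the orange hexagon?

blocked — turn left 116°, forward 6.5 m, then turn left 41°, forward 1.5 m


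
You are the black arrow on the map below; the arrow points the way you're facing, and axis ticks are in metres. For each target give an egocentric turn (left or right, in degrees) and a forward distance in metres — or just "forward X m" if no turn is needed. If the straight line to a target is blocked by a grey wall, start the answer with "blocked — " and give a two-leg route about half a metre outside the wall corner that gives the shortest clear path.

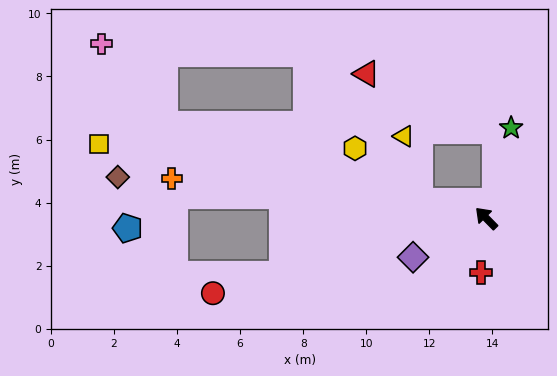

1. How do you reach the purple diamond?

turn left 73°, forward 2.6 m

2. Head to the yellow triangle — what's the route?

blocked — turn left 31°, forward 2.2 m, then turn right 62°, forward 2.1 m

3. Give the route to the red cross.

turn left 130°, forward 1.7 m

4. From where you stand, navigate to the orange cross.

turn left 38°, forward 10.0 m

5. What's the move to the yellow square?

turn left 35°, forward 12.5 m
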